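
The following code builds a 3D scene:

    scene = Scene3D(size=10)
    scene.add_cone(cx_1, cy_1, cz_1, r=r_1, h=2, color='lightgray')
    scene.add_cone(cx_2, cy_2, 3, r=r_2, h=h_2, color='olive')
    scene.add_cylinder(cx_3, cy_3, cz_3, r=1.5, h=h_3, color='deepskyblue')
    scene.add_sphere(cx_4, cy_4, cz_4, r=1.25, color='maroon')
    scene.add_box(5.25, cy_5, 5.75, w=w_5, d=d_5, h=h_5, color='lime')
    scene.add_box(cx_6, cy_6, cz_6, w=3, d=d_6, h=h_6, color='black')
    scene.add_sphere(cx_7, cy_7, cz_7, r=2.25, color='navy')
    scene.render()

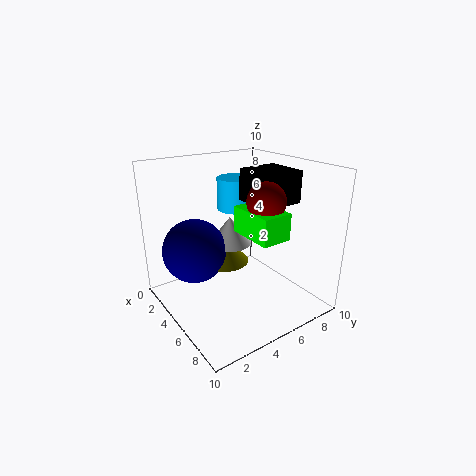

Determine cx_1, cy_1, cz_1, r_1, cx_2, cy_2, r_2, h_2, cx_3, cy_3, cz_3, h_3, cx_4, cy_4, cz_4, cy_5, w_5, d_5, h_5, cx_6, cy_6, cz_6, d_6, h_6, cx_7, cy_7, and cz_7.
cx_1 = 4, cy_1 = 5, cz_1 = 4.25, r_1 = 1.5, cx_2 = 4, cy_2 = 4.5, r_2 = 1.75, h_2 = 1.75, cx_3 = 1.5, cy_3 = 7.25, cz_3 = 5.75, h_3 = 2.5, cx_4 = 7, cy_4 = 5.75, cz_4 = 8, cy_5 = 4.5, w_5 = 3.25, d_5 = 2, h_5 = 1.75, cx_6 = 3.75, cy_6 = 6, cz_6 = 7.25, d_6 = 3, h_6 = 2.25, cx_7 = 3.25, cy_7 = 2.5, cz_7 = 4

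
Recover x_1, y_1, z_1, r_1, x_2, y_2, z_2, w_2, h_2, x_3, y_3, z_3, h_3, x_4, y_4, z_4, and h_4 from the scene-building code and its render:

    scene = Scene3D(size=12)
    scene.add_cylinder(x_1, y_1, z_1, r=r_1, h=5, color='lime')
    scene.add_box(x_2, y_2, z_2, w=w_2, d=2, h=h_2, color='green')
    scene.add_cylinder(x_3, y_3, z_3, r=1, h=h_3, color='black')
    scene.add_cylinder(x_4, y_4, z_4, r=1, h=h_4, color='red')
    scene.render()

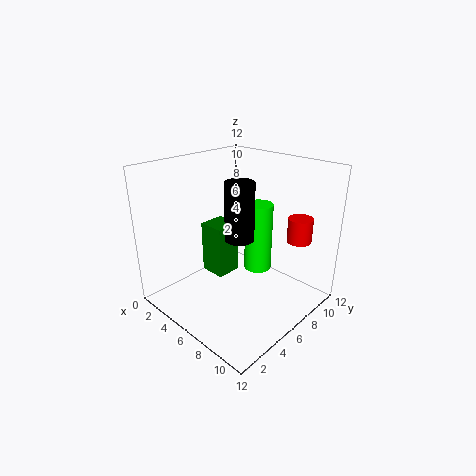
x_1 = 9; y_1 = 5; z_1 = 5; r_1 = 1; x_2 = 5; y_2 = 3; z_2 = 4; w_2 = 2; h_2 = 4; x_3 = 9; y_3 = 3; z_3 = 8; h_3 = 4; x_4 = 10; y_4 = 9; z_4 = 6; h_4 = 2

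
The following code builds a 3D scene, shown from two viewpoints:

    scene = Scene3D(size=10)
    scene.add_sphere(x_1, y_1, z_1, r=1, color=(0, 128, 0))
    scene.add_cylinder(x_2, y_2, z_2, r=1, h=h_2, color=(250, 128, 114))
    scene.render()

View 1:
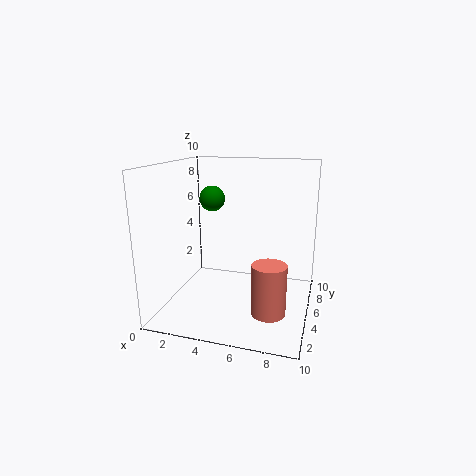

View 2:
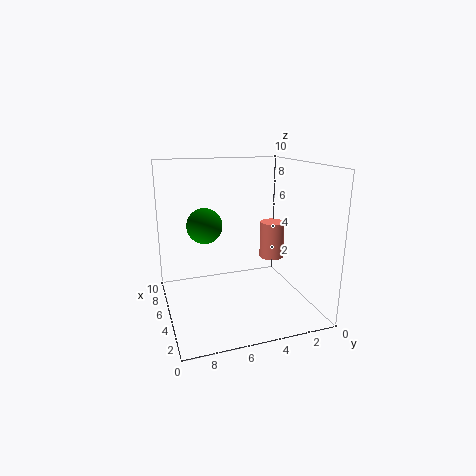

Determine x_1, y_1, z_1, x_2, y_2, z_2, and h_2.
x_1 = 2, y_1 = 8, z_1 = 7, x_2 = 8, y_2 = 1, z_2 = 2, h_2 = 3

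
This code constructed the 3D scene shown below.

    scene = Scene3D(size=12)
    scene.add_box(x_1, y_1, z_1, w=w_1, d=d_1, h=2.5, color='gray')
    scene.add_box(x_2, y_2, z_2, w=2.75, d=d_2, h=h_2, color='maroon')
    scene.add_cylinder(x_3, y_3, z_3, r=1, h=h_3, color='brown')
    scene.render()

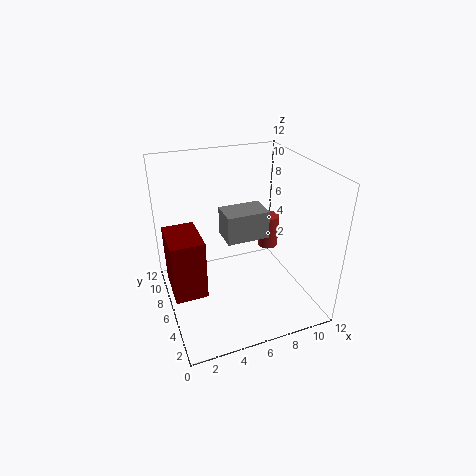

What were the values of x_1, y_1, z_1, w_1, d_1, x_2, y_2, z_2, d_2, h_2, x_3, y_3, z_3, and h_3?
x_1 = 5.25, y_1 = 6.25, z_1 = 5.25, w_1 = 3.75, d_1 = 2.5, x_2 = 0.25, y_2 = 5.25, z_2 = 1.25, d_2 = 4, h_2 = 5.25, x_3 = 10.75, y_3 = 9.75, z_3 = 2.25, h_3 = 3.25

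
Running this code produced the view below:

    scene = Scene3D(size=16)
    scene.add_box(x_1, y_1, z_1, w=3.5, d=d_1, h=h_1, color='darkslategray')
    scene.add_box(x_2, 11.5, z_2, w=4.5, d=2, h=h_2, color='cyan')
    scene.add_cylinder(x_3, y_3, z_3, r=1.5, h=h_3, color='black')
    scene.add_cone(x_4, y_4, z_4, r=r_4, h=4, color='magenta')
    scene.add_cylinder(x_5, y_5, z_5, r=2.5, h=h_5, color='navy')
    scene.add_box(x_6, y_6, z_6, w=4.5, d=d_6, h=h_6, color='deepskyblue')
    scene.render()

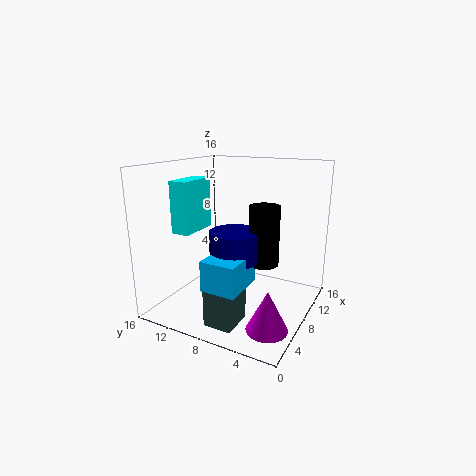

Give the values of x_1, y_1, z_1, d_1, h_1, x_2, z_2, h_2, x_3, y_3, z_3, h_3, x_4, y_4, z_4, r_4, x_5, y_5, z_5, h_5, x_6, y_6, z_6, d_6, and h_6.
x_1 = 1.5
y_1 = 5.5
z_1 = 0.5
d_1 = 3
h_1 = 7
x_2 = 3.5
z_2 = 9
h_2 = 5.5
x_3 = 6
y_3 = 4
z_3 = 6.5
h_3 = 6
x_4 = 2.5
y_4 = 2
z_4 = 1.5
r_4 = 2
x_5 = 4.5
y_5 = 6.5
z_5 = 7
h_5 = 3
x_6 = 0.5
y_6 = 4.5
z_6 = 5
d_6 = 3.5
h_6 = 3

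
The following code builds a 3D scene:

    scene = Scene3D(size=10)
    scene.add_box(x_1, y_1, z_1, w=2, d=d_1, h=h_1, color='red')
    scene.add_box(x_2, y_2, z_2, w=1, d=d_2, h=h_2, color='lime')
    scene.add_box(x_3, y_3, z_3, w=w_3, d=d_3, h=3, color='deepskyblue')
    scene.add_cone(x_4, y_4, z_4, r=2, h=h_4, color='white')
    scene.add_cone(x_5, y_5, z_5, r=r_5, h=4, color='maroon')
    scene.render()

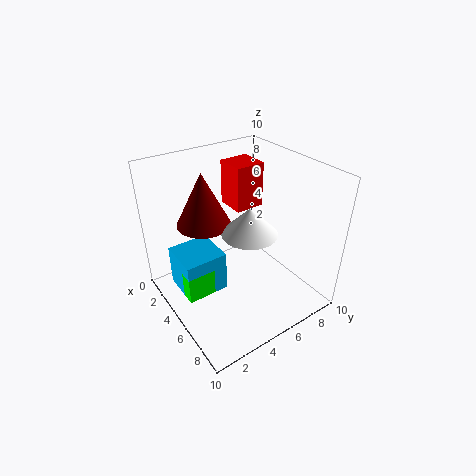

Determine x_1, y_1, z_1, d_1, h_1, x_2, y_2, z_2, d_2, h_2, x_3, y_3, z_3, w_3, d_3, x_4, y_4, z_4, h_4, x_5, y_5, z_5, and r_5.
x_1 = 3; y_1 = 5; z_1 = 7; d_1 = 2; h_1 = 3; x_2 = 4; y_2 = 1; z_2 = 1; d_2 = 2; h_2 = 2; x_3 = 2; y_3 = 1; z_3 = 1; w_3 = 3; d_3 = 3; x_4 = 5; y_4 = 6; z_4 = 5; h_4 = 2; x_5 = 2; y_5 = 4; z_5 = 5; r_5 = 2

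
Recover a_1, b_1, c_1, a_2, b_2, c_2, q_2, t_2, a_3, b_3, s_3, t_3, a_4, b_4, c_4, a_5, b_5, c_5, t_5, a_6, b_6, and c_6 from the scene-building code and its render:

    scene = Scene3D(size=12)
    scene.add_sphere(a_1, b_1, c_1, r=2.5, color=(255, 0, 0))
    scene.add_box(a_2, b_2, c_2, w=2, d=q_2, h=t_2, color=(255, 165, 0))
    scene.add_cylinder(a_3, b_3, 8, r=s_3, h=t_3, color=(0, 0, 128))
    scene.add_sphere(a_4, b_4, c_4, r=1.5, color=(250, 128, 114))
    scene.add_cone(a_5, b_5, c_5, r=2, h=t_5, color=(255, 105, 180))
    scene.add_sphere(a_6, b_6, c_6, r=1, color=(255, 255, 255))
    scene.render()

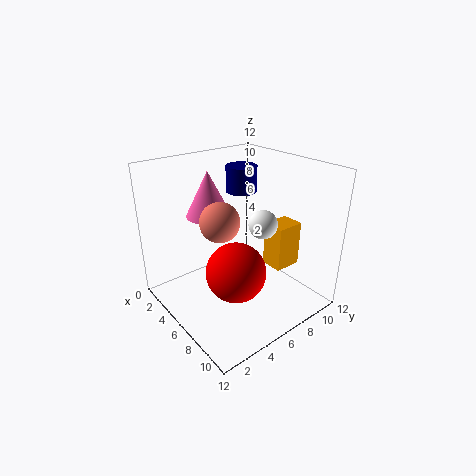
a_1 = 7; b_1 = 5; c_1 = 3.5; a_2 = 6; b_2 = 9; c_2 = 2.5; q_2 = 2.5; t_2 = 4; a_3 = 1.5; b_3 = 10; s_3 = 1.5; t_3 = 2.5; a_4 = 7; b_4 = 3.5; c_4 = 8.5; a_5 = 2.5; b_5 = 5.5; c_5 = 7; t_5 = 4; a_6 = 10; b_6 = 5; c_6 = 9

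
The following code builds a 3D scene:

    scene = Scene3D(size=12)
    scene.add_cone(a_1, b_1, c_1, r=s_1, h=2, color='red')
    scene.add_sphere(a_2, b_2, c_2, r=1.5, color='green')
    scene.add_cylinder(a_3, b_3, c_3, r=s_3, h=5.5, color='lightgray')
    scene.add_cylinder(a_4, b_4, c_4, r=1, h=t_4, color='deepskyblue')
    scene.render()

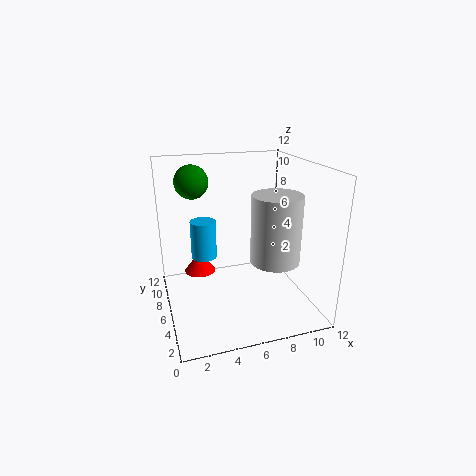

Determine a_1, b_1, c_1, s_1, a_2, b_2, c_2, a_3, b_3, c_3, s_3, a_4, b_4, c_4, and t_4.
a_1 = 3.5, b_1 = 10.5, c_1 = 1, s_1 = 1.5, a_2 = 3, b_2 = 10, c_2 = 10, a_3 = 8.5, b_3 = 4, c_3 = 4.5, s_3 = 2, a_4 = 3, b_4 = 5.5, c_4 = 5, t_4 = 3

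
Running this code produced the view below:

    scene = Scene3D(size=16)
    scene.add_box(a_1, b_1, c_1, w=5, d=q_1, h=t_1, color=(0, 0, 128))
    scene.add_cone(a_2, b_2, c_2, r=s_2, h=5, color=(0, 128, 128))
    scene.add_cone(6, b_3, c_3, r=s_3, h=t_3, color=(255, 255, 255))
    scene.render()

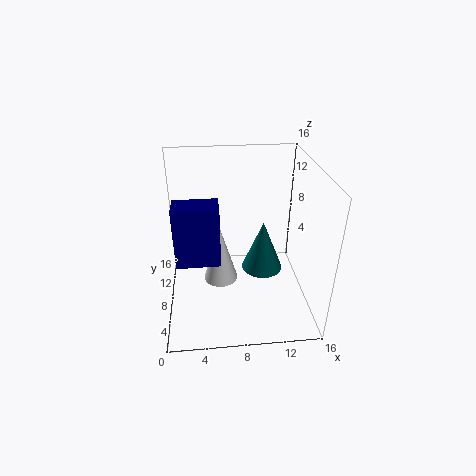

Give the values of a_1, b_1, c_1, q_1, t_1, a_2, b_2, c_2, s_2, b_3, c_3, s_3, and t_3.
a_1 = 1, b_1 = 7, c_1 = 5, q_1 = 3, t_1 = 7, a_2 = 10, b_2 = 4, c_2 = 7, s_2 = 2, b_3 = 9, c_3 = 2, s_3 = 2, t_3 = 7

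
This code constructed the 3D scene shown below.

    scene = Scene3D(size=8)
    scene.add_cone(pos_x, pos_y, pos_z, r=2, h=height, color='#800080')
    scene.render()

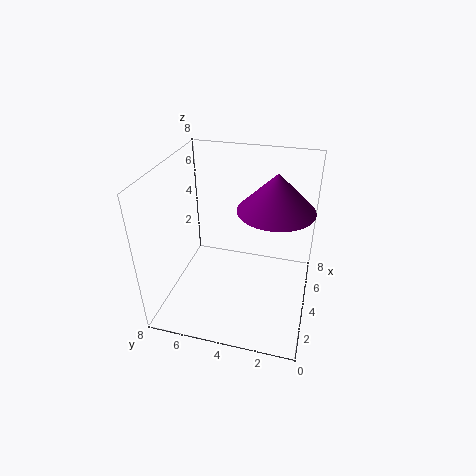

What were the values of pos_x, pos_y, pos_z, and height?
pos_x = 4
pos_y = 2
pos_z = 6
height = 2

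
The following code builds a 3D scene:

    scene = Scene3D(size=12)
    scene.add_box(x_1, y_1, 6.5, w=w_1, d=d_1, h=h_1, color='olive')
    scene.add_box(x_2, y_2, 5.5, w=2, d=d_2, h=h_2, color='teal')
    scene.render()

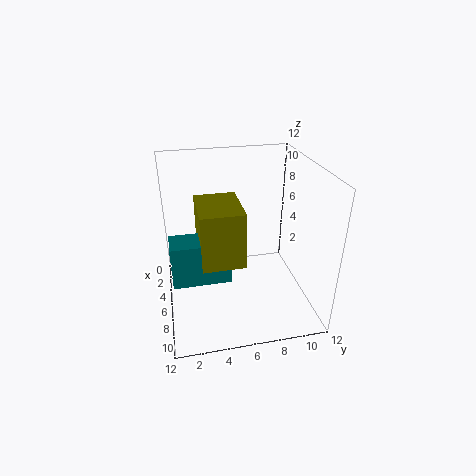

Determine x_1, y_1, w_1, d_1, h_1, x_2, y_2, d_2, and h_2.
x_1 = 7
y_1 = 2.5
w_1 = 4
d_1 = 3
h_1 = 4
x_2 = 9
y_2 = 0.5
d_2 = 4
h_2 = 3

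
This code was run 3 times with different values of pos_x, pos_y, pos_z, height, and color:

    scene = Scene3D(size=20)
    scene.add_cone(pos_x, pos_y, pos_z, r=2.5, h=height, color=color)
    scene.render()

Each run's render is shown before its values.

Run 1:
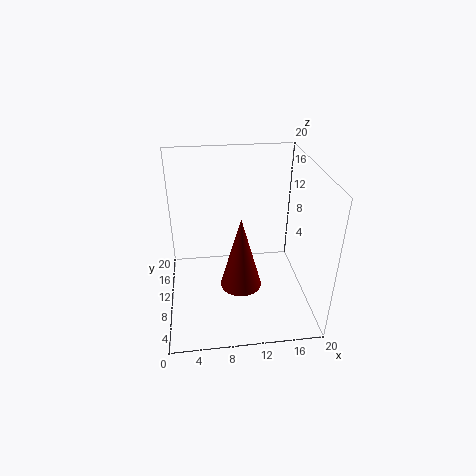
pos_x = 9.5
pos_y = 3.5
pos_z = 7.5
height = 9
color = 'maroon'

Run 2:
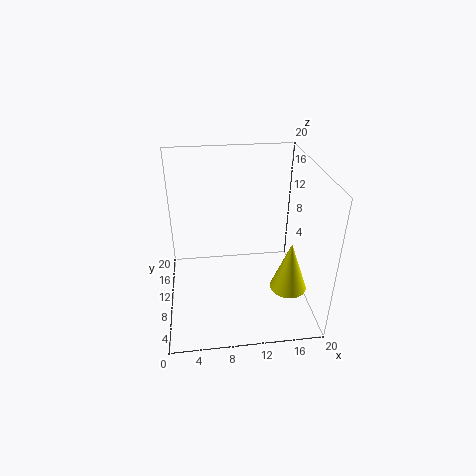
pos_x = 16.5
pos_y = 6
pos_z = 4
height = 7
color = 'yellow'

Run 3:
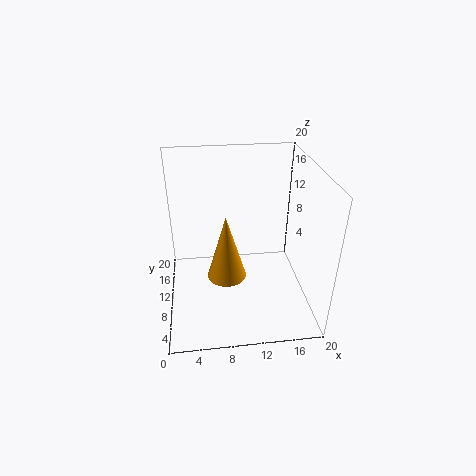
pos_x = 8
pos_y = 6
pos_z = 7
height = 8.5
color = 'orange'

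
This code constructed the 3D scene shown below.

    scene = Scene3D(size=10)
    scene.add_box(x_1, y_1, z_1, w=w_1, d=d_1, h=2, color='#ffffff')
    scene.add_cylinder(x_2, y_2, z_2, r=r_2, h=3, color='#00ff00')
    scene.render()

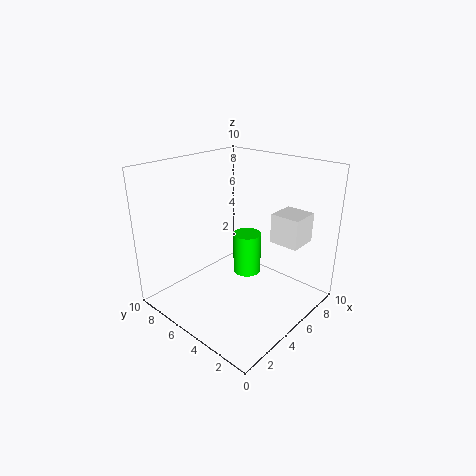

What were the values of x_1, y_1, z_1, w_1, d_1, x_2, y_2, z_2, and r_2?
x_1 = 6, y_1 = 1, z_1 = 5, w_1 = 2, d_1 = 2, x_2 = 6, y_2 = 5, z_2 = 2, r_2 = 1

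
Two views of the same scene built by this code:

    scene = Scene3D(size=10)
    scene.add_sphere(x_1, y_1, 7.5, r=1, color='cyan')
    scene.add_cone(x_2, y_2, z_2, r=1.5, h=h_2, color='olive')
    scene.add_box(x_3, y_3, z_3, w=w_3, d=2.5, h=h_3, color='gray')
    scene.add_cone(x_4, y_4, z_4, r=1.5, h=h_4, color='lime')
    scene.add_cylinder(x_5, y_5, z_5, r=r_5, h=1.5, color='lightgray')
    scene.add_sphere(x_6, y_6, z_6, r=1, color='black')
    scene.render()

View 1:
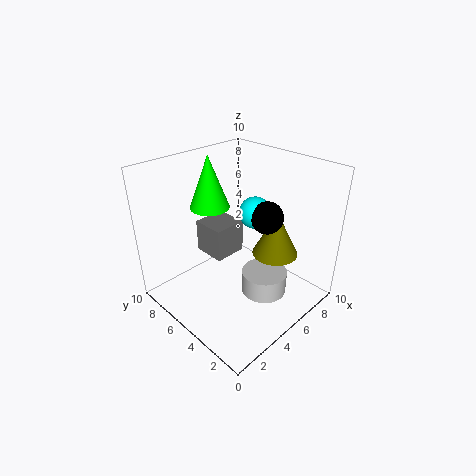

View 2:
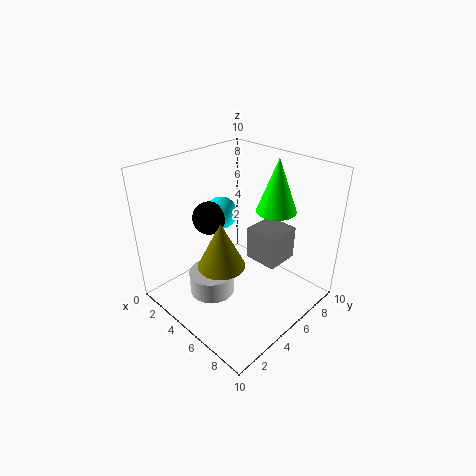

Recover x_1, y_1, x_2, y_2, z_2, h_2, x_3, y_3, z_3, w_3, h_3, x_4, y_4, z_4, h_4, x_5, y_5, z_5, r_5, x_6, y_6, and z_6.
x_1 = 5; y_1 = 3.5; x_2 = 6; y_2 = 2.5; z_2 = 4.5; h_2 = 3; x_3 = 4.5; y_3 = 6.5; z_3 = 2.5; w_3 = 2.5; h_3 = 2.5; x_4 = 5.5; y_4 = 8.5; z_4 = 6; h_4 = 4; x_5 = 5; y_5 = 2.5; z_5 = 2; r_5 = 1.5; x_6 = 5; y_6 = 2.5; z_6 = 7.5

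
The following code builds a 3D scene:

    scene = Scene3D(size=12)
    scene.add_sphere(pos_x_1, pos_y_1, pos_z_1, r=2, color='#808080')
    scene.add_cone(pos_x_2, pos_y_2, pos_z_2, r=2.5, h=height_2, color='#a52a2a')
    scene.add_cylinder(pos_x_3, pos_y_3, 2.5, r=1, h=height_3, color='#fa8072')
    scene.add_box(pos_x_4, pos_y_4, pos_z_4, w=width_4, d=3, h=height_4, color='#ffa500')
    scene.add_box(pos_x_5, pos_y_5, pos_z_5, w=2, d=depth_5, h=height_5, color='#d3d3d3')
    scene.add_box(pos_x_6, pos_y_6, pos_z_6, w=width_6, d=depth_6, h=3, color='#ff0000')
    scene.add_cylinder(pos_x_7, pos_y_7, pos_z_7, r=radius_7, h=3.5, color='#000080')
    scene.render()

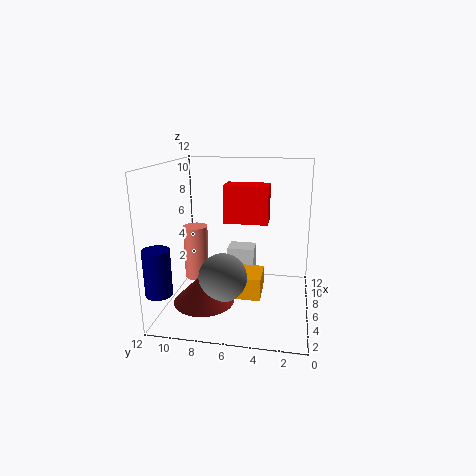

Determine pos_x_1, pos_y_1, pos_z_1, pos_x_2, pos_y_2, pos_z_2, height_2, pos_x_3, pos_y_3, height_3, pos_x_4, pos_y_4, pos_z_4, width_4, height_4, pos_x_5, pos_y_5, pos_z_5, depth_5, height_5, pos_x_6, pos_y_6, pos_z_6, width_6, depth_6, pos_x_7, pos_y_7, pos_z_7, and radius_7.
pos_x_1 = 4.5, pos_y_1 = 7, pos_z_1 = 3, pos_x_2 = 4, pos_y_2 = 8.5, pos_z_2 = 1, height_2 = 2.5, pos_x_3 = 5.5, pos_y_3 = 9.5, height_3 = 4.5, pos_x_4 = 5.5, pos_y_4 = 4, pos_z_4 = 0.5, width_4 = 3, height_4 = 2, pos_x_5 = 8.5, pos_y_5 = 5, pos_z_5 = 0.5, depth_5 = 2.5, height_5 = 3.5, pos_x_6 = 5, pos_y_6 = 3.5, pos_z_6 = 7.5, width_6 = 2, depth_6 = 3.5, pos_x_7 = 1, pos_y_7 = 11, pos_z_7 = 3, radius_7 = 1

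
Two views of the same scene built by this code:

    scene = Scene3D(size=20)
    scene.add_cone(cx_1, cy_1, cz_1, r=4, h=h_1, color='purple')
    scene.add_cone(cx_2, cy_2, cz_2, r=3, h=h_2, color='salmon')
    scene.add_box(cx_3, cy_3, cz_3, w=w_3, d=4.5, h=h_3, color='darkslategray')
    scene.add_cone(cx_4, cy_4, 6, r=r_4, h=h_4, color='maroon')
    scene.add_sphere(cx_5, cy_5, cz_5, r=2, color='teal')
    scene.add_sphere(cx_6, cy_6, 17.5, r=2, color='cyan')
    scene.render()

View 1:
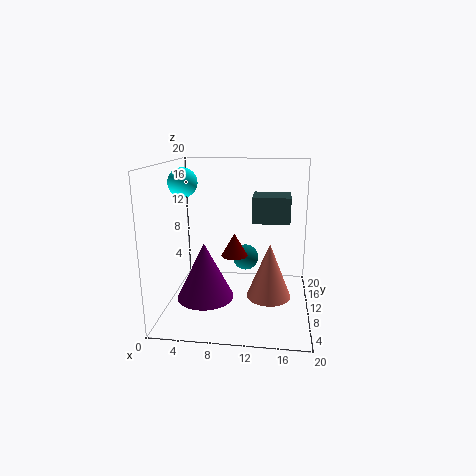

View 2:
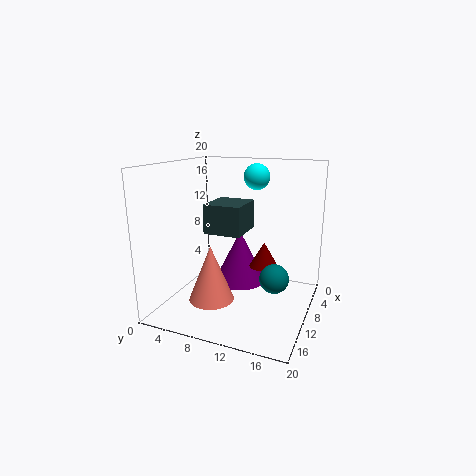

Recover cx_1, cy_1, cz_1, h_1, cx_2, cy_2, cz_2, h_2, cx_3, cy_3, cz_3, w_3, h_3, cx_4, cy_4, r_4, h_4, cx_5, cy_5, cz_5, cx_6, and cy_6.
cx_1 = 5.5; cy_1 = 8.5; cz_1 = 1.5; h_1 = 8; cx_2 = 14.5; cy_2 = 8; cz_2 = 2.5; h_2 = 7.5; cx_3 = 12; cy_3 = 8.5; cz_3 = 12.5; w_3 = 5; h_3 = 3.5; cx_4 = 9; cy_4 = 13.5; r_4 = 2; h_4 = 3.5; cx_5 = 10.5; cy_5 = 15.5; cz_5 = 5; cx_6 = 2.5; cy_6 = 10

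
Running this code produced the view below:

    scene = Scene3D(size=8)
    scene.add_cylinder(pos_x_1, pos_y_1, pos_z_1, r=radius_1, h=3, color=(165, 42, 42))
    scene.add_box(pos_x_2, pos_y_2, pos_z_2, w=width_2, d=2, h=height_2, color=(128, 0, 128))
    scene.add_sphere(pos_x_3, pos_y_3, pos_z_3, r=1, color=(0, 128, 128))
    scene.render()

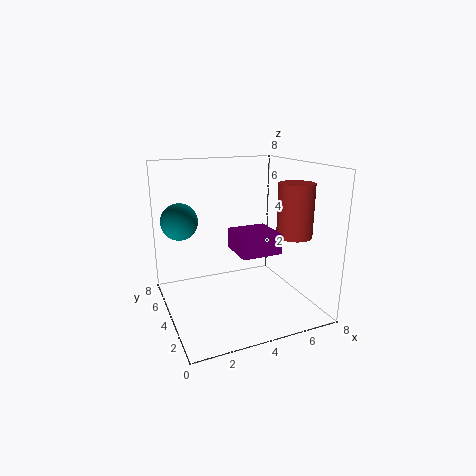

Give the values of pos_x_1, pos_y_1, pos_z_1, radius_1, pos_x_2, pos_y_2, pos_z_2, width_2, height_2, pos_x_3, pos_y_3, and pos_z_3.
pos_x_1 = 7, pos_y_1 = 3, pos_z_1 = 4, radius_1 = 1, pos_x_2 = 3, pos_y_2 = 1, pos_z_2 = 4, width_2 = 2, height_2 = 1, pos_x_3 = 1, pos_y_3 = 5, pos_z_3 = 5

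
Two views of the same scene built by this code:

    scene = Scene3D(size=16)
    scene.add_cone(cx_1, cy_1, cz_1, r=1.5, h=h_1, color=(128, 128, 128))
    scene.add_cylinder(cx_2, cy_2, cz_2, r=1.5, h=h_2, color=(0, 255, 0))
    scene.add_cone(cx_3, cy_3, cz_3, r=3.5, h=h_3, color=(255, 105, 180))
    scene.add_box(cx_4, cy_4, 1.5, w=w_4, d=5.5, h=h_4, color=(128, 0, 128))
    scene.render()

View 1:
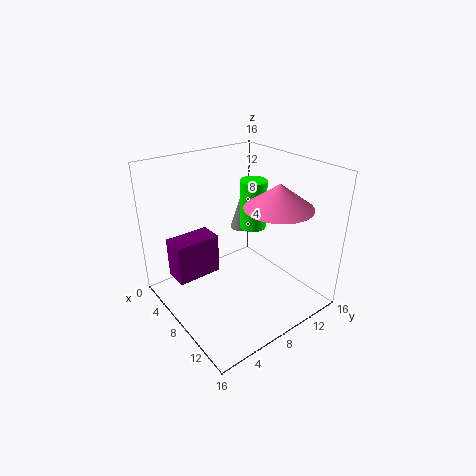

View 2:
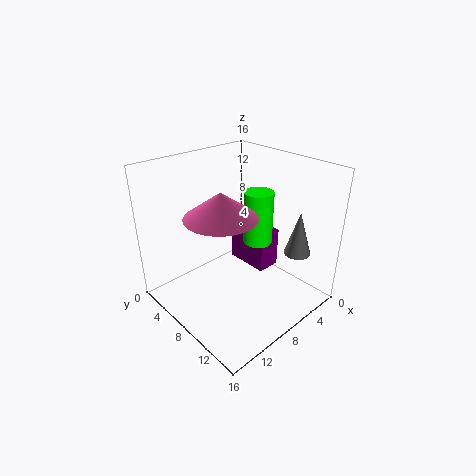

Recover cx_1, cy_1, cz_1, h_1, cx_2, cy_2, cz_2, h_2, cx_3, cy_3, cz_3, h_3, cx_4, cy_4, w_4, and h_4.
cx_1 = 3
cy_1 = 12.5
cz_1 = 6
h_1 = 5
cx_2 = 7.5
cy_2 = 10.5
cz_2 = 8.5
h_2 = 5.5
cx_3 = 12
cy_3 = 10
cz_3 = 12.5
h_3 = 2.5
cx_4 = 1
cy_4 = 2.5
w_4 = 3
h_4 = 5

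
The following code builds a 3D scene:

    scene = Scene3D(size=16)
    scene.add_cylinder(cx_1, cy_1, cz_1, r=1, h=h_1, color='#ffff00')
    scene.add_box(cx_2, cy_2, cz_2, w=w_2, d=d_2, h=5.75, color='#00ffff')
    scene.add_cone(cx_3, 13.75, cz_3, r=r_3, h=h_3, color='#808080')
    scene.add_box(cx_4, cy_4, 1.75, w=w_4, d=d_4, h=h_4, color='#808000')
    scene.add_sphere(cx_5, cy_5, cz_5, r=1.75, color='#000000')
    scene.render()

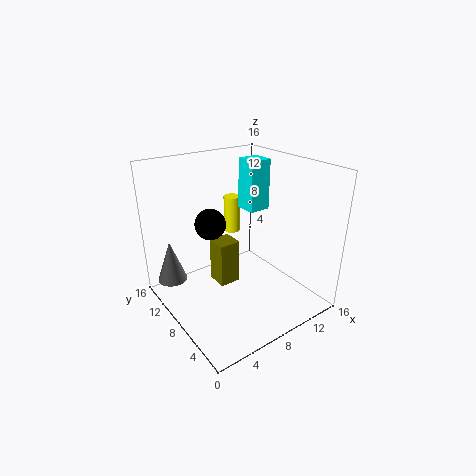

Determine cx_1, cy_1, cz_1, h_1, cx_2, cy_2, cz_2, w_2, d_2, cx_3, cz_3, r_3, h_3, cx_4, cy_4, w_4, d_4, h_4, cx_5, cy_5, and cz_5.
cx_1 = 10.5
cy_1 = 12.75
cz_1 = 6.5
h_1 = 4.5
cx_2 = 10.25
cy_2 = 8.5
cz_2 = 10.25
w_2 = 2.5
d_2 = 2.5
cx_3 = 2.25
cz_3 = 1.75
r_3 = 1.75
h_3 = 5
cx_4 = 6.25
cy_4 = 8.75
w_4 = 2.5
d_4 = 2.5
h_4 = 5.25
cx_5 = 6
cy_5 = 10.5
cz_5 = 9.25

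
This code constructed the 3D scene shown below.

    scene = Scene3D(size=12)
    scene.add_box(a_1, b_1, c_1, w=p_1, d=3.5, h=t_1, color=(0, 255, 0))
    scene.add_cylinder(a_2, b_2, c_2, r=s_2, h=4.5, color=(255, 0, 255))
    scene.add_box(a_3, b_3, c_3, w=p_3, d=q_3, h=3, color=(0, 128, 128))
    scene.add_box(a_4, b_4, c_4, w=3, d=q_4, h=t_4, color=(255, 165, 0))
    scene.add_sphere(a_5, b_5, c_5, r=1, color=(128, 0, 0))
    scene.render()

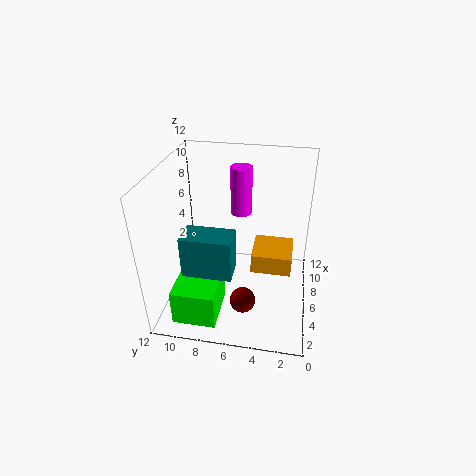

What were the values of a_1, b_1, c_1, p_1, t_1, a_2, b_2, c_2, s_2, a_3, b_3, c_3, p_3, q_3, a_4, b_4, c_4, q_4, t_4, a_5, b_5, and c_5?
a_1 = 1, b_1 = 7, c_1 = 0.5, p_1 = 4, t_1 = 3, a_2 = 10.5, b_2 = 6.5, c_2 = 6, s_2 = 1, a_3 = 0.5, b_3 = 5.5, c_3 = 6, p_3 = 2, q_3 = 3.5, a_4 = 3, b_4 = 1.5, c_4 = 5, q_4 = 3, t_4 = 1.5, a_5 = 2.5, b_5 = 5, c_5 = 2.5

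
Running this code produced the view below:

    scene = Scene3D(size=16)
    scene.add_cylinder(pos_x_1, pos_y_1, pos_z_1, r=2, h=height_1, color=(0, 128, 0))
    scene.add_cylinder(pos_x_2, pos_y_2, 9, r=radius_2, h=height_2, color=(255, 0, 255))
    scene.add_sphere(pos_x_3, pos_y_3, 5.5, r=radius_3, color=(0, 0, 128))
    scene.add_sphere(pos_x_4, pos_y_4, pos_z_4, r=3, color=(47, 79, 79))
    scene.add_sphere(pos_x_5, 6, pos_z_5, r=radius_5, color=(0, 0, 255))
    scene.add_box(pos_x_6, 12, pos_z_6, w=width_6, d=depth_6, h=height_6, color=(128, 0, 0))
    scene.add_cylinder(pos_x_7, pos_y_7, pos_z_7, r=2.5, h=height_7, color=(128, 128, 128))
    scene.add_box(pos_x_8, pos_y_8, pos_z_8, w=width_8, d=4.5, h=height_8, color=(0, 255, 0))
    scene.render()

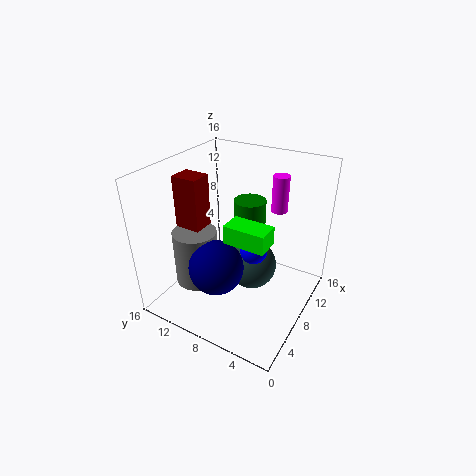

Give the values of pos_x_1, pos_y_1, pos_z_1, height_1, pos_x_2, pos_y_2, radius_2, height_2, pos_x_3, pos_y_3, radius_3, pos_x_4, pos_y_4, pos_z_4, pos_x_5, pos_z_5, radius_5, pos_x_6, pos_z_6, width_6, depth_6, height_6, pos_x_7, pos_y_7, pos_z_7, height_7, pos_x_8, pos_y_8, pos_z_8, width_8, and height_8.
pos_x_1 = 13.5; pos_y_1 = 9.5; pos_z_1 = 6; height_1 = 4; pos_x_2 = 14.5; pos_y_2 = 6; radius_2 = 1; height_2 = 4.5; pos_x_3 = 5; pos_y_3 = 9; radius_3 = 3; pos_x_4 = 10.5; pos_y_4 = 7.5; pos_z_4 = 3; pos_x_5 = 8; pos_z_5 = 7; radius_5 = 1.5; pos_x_6 = 6; pos_z_6 = 7.5; width_6 = 2.5; depth_6 = 3; height_6 = 7; pos_x_7 = 6; pos_y_7 = 12.5; pos_z_7 = 2; height_7 = 6.5; pos_x_8 = 5; pos_y_8 = 3.5; pos_z_8 = 9; width_8 = 2.5; height_8 = 2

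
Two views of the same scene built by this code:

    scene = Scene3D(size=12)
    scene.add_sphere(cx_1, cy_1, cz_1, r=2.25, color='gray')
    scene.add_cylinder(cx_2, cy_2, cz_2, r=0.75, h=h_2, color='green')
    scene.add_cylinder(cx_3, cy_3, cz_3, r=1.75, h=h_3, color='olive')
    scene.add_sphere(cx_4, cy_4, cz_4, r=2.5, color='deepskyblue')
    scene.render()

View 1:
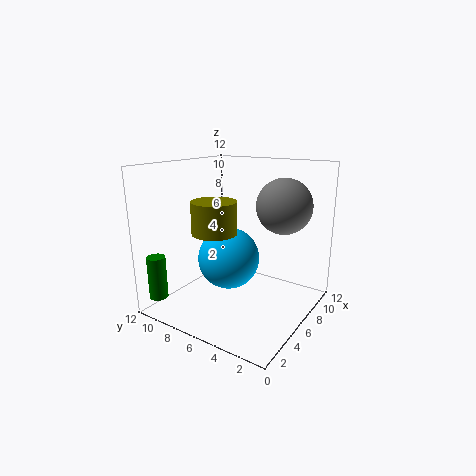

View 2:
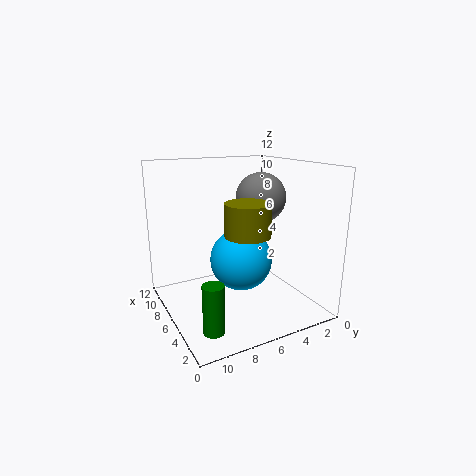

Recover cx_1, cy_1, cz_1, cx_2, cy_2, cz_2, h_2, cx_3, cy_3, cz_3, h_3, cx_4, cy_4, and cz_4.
cx_1 = 7.75
cy_1 = 2.75
cz_1 = 8.75
cx_2 = 1
cy_2 = 10.5
cz_2 = 1.5
h_2 = 3.5
cx_3 = 3.5
cy_3 = 6.5
cz_3 = 7
h_3 = 2.5
cx_4 = 5
cy_4 = 6.25
cz_4 = 4.5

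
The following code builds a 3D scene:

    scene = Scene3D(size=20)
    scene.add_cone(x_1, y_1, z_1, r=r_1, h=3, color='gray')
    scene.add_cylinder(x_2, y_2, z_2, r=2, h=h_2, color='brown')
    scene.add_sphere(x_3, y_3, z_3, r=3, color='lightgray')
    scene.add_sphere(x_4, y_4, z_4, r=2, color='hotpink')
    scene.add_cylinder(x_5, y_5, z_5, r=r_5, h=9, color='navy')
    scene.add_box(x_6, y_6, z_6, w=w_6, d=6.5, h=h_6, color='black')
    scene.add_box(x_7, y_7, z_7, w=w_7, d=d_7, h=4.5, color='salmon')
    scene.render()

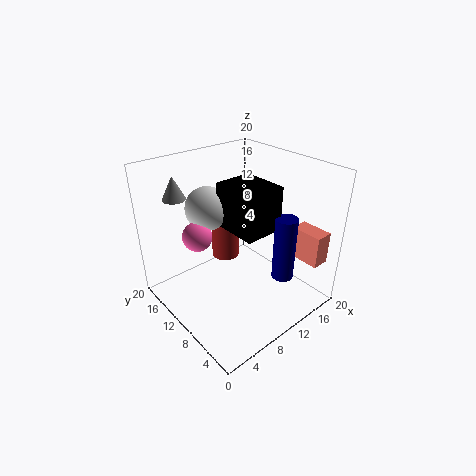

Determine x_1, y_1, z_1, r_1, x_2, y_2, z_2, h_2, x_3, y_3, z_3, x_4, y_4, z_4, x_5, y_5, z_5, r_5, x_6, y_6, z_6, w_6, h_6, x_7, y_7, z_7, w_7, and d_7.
x_1 = 3
y_1 = 14
z_1 = 16.5
r_1 = 1.5
x_2 = 10.5
y_2 = 13.5
z_2 = 5.5
h_2 = 8.5
x_3 = 7.5
y_3 = 13.5
z_3 = 14
x_4 = 5
y_4 = 12.5
z_4 = 11
x_5 = 13.5
y_5 = 4.5
z_5 = 5
r_5 = 1.5
x_6 = 8
y_6 = 5.5
z_6 = 12
w_6 = 5.5
h_6 = 6
x_7 = 16
y_7 = 1
z_7 = 7
w_7 = 2.5
d_7 = 4.5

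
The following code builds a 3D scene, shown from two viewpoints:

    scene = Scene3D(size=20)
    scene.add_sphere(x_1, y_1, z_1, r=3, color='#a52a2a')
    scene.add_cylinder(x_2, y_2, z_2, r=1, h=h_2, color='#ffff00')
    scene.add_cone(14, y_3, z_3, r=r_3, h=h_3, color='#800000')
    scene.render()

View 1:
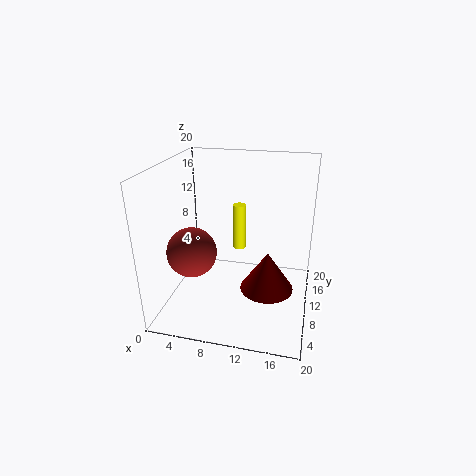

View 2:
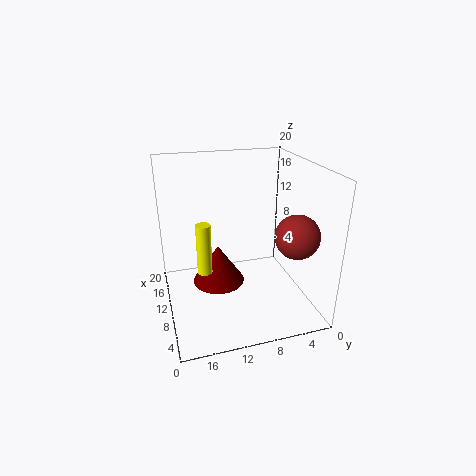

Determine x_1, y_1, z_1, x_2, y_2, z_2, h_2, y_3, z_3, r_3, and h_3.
x_1 = 6; y_1 = 3; z_1 = 11; x_2 = 9; y_2 = 15; z_2 = 6; h_2 = 7; y_3 = 12; z_3 = 1; r_3 = 4; h_3 = 6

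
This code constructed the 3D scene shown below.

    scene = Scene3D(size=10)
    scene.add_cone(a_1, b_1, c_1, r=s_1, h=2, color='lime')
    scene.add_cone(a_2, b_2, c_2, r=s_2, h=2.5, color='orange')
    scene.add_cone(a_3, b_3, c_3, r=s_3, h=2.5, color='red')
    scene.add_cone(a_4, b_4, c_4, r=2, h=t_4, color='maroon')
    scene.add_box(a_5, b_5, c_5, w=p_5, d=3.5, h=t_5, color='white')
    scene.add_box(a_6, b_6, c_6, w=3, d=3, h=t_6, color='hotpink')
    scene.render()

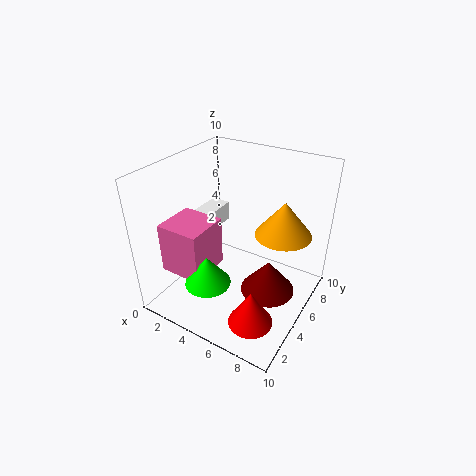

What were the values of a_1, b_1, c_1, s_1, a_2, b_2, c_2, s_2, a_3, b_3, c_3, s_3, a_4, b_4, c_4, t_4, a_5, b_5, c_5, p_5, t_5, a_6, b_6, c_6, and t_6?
a_1 = 4.5, b_1 = 2, c_1 = 3, s_1 = 1.5, a_2 = 7.5, b_2 = 7, c_2 = 5, s_2 = 2, a_3 = 7.5, b_3 = 2.5, c_3 = 0.5, s_3 = 1.5, a_4 = 7, b_4 = 6, c_4 = 0.5, t_4 = 2.5, a_5 = 0.5, b_5 = 5, c_5 = 4, p_5 = 1.5, t_5 = 1.5, a_6 = 1, b_6 = 1.5, c_6 = 3, t_6 = 3.5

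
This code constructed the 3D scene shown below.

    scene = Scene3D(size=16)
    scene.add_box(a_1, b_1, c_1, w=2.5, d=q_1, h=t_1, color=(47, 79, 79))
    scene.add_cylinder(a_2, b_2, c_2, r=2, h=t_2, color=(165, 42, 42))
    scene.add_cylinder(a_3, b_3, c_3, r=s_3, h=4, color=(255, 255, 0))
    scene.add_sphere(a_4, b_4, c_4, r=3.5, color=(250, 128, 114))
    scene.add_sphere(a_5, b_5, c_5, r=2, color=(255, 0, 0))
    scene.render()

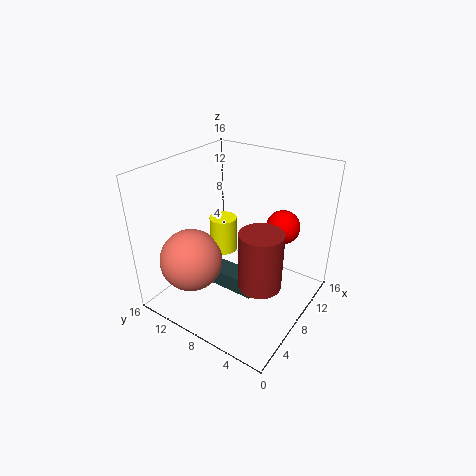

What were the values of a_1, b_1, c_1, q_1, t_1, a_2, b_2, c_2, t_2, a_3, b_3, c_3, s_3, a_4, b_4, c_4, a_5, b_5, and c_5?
a_1 = 6.5
b_1 = 5.5
c_1 = 1.5
q_1 = 5.5
t_1 = 2
a_2 = 3.5
b_2 = 2.5
c_2 = 7
t_2 = 5.5
a_3 = 8
b_3 = 10
c_3 = 6
s_3 = 1.5
a_4 = 4.5
b_4 = 12
c_4 = 5.5
a_5 = 13
b_5 = 5
c_5 = 8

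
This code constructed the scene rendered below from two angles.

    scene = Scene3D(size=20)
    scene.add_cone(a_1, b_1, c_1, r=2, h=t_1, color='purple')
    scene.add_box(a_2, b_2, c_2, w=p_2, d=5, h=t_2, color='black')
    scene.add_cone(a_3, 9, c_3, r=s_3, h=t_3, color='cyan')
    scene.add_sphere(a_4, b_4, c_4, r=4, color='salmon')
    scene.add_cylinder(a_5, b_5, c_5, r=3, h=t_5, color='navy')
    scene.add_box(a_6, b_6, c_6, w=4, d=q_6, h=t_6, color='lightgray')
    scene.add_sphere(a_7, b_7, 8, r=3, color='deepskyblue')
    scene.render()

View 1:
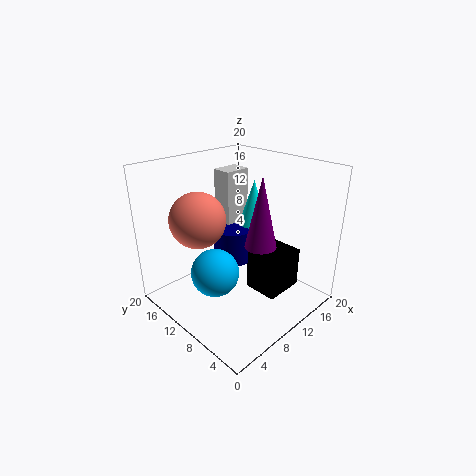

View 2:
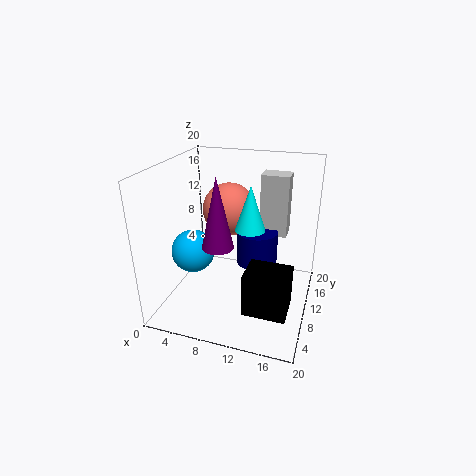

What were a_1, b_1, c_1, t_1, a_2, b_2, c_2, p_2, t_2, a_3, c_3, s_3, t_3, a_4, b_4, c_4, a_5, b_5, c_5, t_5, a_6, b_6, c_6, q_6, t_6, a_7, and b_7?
a_1 = 9, b_1 = 5, c_1 = 11, t_1 = 9, a_2 = 12, b_2 = 5, c_2 = 1, p_2 = 6, t_2 = 6, a_3 = 12, c_3 = 12, s_3 = 2, t_3 = 6, a_4 = 7, b_4 = 15, c_4 = 12, a_5 = 12, b_5 = 13, c_5 = 5, t_5 = 5, a_6 = 12, b_6 = 14, c_6 = 9, q_6 = 3, t_6 = 9, a_7 = 4, b_7 = 8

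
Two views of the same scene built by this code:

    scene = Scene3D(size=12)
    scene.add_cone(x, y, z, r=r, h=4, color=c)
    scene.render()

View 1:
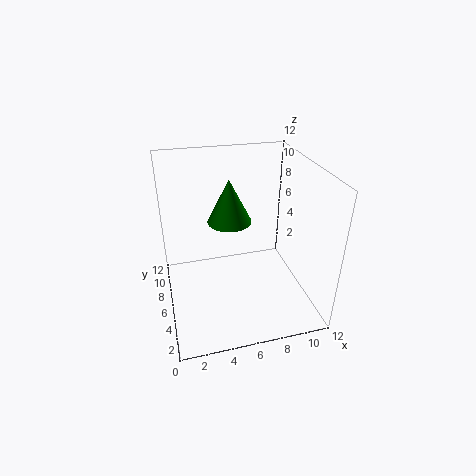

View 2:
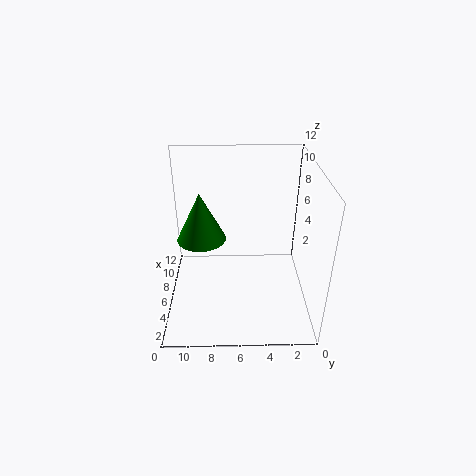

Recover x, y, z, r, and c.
x = 6, y = 9, z = 6, r = 2, c = 'green'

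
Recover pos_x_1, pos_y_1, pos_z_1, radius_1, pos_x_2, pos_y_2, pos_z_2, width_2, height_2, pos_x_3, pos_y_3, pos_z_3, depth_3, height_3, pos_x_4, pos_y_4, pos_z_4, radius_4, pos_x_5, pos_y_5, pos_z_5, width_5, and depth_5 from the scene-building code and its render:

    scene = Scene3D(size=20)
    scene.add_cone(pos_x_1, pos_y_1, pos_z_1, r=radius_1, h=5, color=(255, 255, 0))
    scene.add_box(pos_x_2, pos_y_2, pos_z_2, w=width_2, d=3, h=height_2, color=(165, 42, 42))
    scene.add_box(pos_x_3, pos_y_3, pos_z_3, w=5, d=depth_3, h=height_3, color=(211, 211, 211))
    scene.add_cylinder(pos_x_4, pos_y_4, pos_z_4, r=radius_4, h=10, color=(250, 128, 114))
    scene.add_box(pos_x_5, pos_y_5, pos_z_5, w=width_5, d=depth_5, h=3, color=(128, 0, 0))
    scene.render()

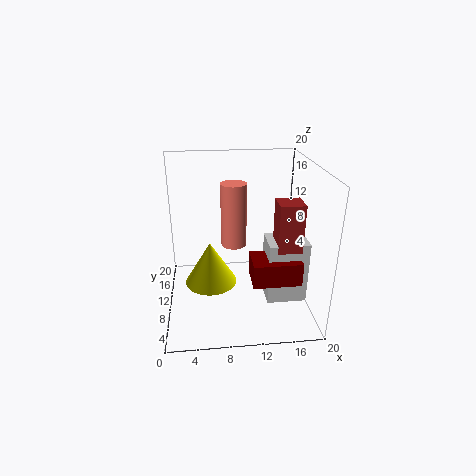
pos_x_1 = 6, pos_y_1 = 3, pos_z_1 = 8, radius_1 = 3, pos_x_2 = 14, pos_y_2 = 3, pos_z_2 = 11, width_2 = 3, height_2 = 6, pos_x_3 = 13, pos_y_3 = 3, pos_z_3 = 4, depth_3 = 4, height_3 = 8, pos_x_4 = 10, pos_y_4 = 16, pos_z_4 = 6, radius_4 = 2, pos_x_5 = 11, pos_y_5 = 2, pos_z_5 = 7, width_5 = 6, depth_5 = 4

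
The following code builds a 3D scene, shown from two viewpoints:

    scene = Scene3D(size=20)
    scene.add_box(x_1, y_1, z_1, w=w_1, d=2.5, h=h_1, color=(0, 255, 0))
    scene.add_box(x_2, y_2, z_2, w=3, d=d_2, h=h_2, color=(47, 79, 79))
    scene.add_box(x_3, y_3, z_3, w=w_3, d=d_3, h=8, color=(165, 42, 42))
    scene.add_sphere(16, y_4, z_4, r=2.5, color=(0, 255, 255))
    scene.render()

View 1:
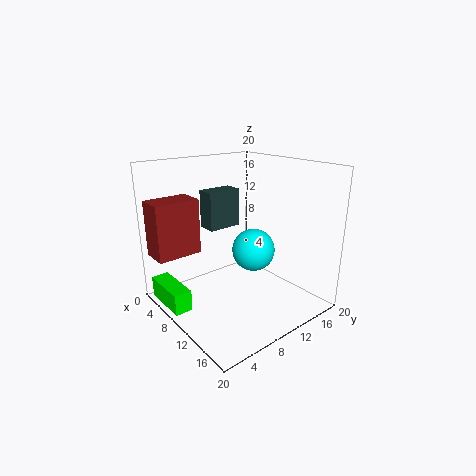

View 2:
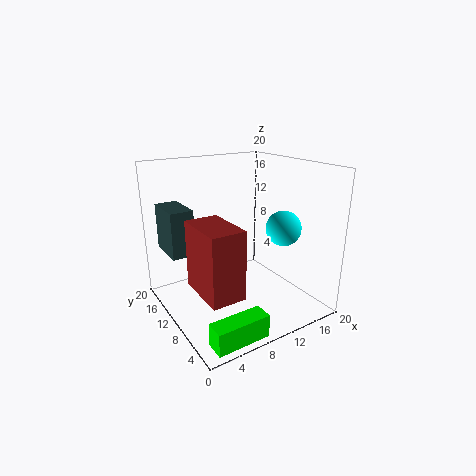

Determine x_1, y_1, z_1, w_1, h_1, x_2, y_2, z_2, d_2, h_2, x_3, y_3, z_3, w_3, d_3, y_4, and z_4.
x_1 = 1.5, y_1 = 0.5, z_1 = 0.5, w_1 = 7, h_1 = 3, x_2 = 0.5, y_2 = 10, z_2 = 9, d_2 = 5.5, h_2 = 6, x_3 = 1, y_3 = 0.5, z_3 = 7, w_3 = 4, d_3 = 6.5, y_4 = 7.5, z_4 = 11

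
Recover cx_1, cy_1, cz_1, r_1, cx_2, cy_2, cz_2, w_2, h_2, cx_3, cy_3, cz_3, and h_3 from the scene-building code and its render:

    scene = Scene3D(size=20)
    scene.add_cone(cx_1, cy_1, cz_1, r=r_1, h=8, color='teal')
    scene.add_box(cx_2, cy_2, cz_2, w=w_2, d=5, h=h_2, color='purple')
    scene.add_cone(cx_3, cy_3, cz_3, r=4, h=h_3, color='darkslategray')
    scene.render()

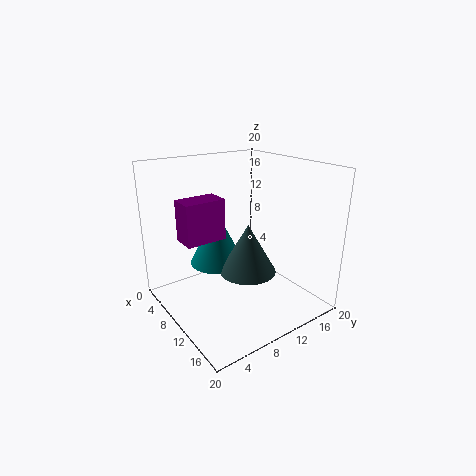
cx_1 = 6
cy_1 = 9
cz_1 = 5
r_1 = 4
cx_2 = 10
cy_2 = 1
cz_2 = 12
w_2 = 3
h_2 = 5
cx_3 = 11
cy_3 = 11
cz_3 = 5
h_3 = 7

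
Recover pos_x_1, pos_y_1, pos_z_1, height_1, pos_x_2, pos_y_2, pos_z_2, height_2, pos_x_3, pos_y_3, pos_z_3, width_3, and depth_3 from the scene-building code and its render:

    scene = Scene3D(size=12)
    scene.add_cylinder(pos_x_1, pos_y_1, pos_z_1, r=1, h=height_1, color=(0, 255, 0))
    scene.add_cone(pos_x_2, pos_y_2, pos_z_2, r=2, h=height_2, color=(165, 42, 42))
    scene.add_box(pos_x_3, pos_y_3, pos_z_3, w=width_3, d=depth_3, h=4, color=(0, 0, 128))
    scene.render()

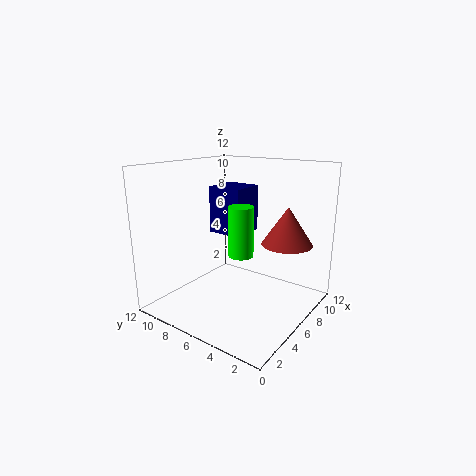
pos_x_1 = 5, pos_y_1 = 5, pos_z_1 = 5, height_1 = 4, pos_x_2 = 7, pos_y_2 = 2, pos_z_2 = 6, height_2 = 3, pos_x_3 = 6, pos_y_3 = 6, pos_z_3 = 6, width_3 = 3, depth_3 = 3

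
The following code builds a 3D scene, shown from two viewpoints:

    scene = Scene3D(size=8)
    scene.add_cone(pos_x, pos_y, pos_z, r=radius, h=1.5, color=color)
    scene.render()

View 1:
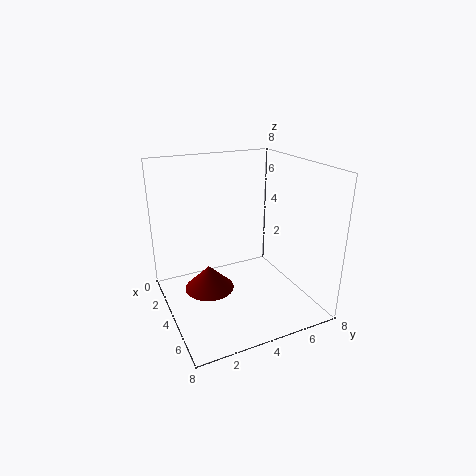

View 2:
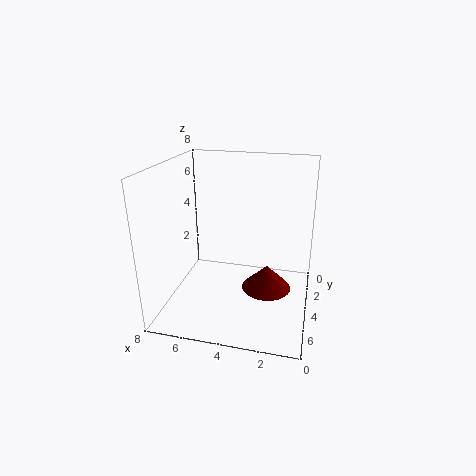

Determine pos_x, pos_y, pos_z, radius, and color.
pos_x = 2.5; pos_y = 2.75; pos_z = 0.25; radius = 1.5; color = 'maroon'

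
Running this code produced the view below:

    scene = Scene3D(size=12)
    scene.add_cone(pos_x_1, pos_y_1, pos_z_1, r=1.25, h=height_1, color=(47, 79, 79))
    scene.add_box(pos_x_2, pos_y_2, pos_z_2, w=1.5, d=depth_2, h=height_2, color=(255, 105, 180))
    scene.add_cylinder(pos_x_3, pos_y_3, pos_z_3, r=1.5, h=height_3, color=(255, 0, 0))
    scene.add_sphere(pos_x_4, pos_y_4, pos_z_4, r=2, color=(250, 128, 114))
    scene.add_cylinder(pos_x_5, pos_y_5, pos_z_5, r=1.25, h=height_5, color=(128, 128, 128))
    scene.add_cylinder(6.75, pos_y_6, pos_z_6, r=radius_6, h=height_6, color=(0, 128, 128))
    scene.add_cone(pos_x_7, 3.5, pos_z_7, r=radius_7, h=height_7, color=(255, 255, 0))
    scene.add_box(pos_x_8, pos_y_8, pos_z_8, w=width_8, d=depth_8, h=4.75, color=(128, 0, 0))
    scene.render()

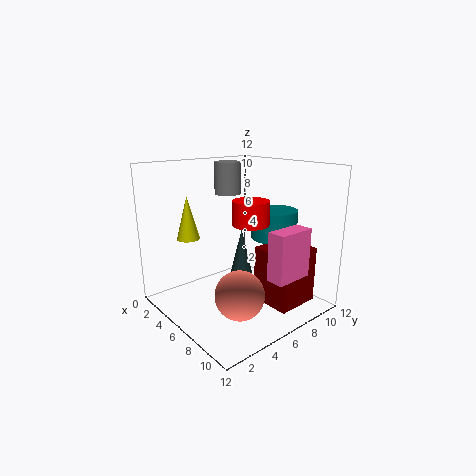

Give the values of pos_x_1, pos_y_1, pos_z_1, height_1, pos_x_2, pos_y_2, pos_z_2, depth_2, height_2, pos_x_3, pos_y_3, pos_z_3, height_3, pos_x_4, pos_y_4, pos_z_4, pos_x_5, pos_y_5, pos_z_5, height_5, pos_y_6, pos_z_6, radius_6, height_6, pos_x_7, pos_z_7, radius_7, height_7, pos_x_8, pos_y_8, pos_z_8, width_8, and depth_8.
pos_x_1 = 5; pos_y_1 = 7.25; pos_z_1 = 1; height_1 = 5.25; pos_x_2 = 9.25; pos_y_2 = 6.25; pos_z_2 = 3.25; depth_2 = 3.25; height_2 = 4; pos_x_3 = 7; pos_y_3 = 6.5; pos_z_3 = 7.25; height_3 = 2; pos_x_4 = 8; pos_y_4 = 4.5; pos_z_4 = 2; pos_x_5 = 1.5; pos_y_5 = 8.5; pos_z_5 = 8.75; height_5 = 3; pos_y_6 = 9.5; pos_z_6 = 5.5; radius_6 = 2; height_6 = 2.5; pos_x_7 = 2.25; pos_z_7 = 5.5; radius_7 = 1; height_7 = 3.75; pos_x_8 = 7; pos_y_8 = 7; pos_z_8 = 0.5; width_8 = 3.5; depth_8 = 3.75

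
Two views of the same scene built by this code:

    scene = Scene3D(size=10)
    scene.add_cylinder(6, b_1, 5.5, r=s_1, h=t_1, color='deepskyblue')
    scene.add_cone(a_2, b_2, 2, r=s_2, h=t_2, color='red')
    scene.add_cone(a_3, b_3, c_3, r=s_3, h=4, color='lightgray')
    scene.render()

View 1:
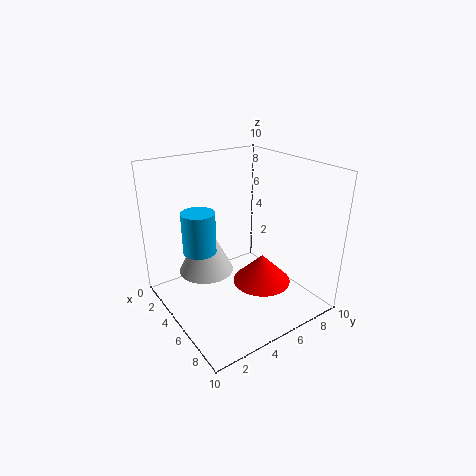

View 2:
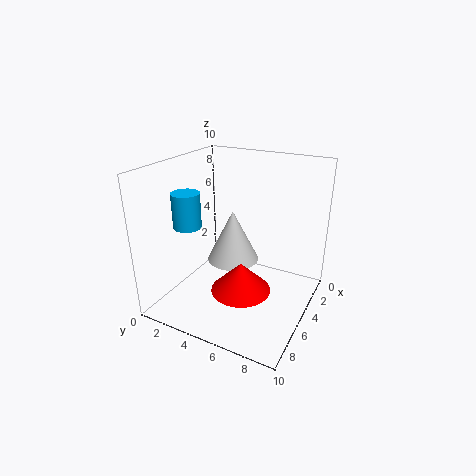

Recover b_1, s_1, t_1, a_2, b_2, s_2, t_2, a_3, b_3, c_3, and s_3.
b_1 = 1.5
s_1 = 1
t_1 = 2.5
a_2 = 6.5
b_2 = 6
s_2 = 2
t_2 = 2
a_3 = 3
b_3 = 3.5
c_3 = 2
s_3 = 2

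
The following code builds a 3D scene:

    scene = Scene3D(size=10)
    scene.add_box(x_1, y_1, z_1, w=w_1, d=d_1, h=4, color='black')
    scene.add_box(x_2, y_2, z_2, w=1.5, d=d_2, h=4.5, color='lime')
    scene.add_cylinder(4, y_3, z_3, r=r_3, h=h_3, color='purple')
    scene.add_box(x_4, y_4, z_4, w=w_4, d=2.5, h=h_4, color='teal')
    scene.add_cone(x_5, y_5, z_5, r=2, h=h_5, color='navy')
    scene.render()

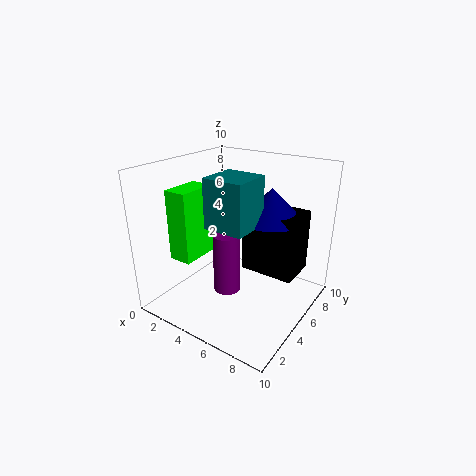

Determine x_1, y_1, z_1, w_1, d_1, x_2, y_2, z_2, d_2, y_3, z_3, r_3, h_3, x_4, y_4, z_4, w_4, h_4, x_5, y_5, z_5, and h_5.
x_1 = 6
y_1 = 4
z_1 = 3.5
w_1 = 3.5
d_1 = 2.5
x_2 = 2.5
y_2 = 1
z_2 = 4.5
d_2 = 2.5
y_3 = 5
z_3 = 0.5
r_3 = 1
h_3 = 4.5
x_4 = 5
y_4 = 1.5
z_4 = 7
w_4 = 2.5
h_4 = 3
x_5 = 7.5
y_5 = 5
z_5 = 7
h_5 = 2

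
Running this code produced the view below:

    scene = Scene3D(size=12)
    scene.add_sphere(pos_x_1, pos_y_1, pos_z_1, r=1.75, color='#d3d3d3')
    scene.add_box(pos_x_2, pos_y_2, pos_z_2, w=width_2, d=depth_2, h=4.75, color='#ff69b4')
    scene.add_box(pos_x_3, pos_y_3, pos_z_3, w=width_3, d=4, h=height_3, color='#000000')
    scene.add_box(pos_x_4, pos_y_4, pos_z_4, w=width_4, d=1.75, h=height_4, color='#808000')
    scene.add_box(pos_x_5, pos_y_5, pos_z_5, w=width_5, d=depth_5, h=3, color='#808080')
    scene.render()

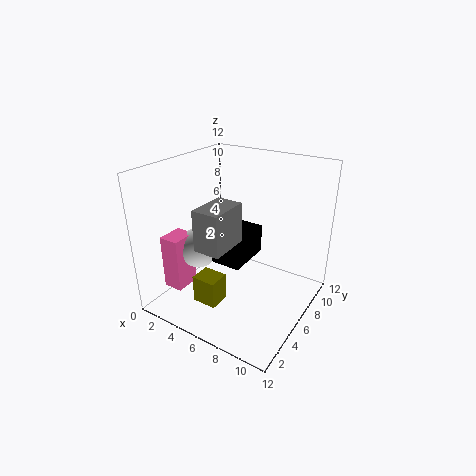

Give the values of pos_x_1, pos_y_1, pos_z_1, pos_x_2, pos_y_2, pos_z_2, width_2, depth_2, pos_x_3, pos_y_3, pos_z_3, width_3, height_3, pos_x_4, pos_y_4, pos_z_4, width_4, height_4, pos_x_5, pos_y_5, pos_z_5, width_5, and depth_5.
pos_x_1 = 2.5
pos_y_1 = 5
pos_z_1 = 4.5
pos_x_2 = 0.5
pos_y_2 = 2.5
pos_z_2 = 1.25
width_2 = 1.75
depth_2 = 2.25
pos_x_3 = 4
pos_y_3 = 4.75
pos_z_3 = 3.75
width_3 = 2.75
height_3 = 2.5
pos_x_4 = 4.25
pos_y_4 = 2
pos_z_4 = 1.5
width_4 = 2
height_4 = 2.25
pos_x_5 = 5.75
pos_y_5 = 0.75
pos_z_5 = 7.25
width_5 = 2
depth_5 = 3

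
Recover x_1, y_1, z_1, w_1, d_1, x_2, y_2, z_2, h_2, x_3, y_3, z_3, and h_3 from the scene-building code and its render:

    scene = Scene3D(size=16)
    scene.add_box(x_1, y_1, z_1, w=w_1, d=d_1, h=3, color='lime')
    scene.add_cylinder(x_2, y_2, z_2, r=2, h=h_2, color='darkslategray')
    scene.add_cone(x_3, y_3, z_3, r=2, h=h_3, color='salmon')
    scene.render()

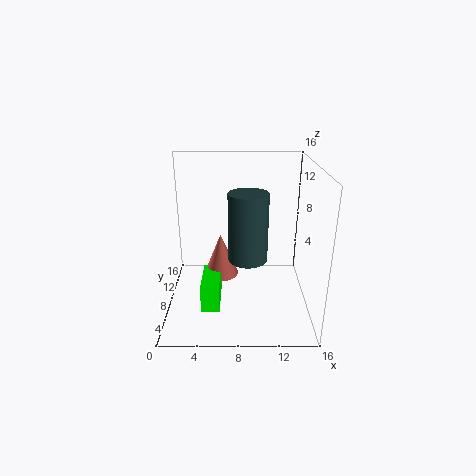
x_1 = 4, y_1 = 4, z_1 = 1, w_1 = 2, d_1 = 5, x_2 = 9, y_2 = 5, z_2 = 7, h_2 = 7, x_3 = 6, y_3 = 9, z_3 = 3, h_3 = 5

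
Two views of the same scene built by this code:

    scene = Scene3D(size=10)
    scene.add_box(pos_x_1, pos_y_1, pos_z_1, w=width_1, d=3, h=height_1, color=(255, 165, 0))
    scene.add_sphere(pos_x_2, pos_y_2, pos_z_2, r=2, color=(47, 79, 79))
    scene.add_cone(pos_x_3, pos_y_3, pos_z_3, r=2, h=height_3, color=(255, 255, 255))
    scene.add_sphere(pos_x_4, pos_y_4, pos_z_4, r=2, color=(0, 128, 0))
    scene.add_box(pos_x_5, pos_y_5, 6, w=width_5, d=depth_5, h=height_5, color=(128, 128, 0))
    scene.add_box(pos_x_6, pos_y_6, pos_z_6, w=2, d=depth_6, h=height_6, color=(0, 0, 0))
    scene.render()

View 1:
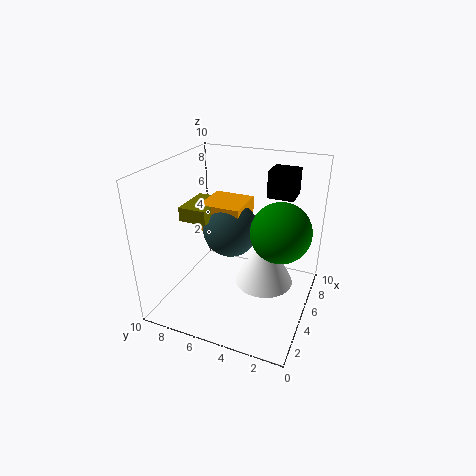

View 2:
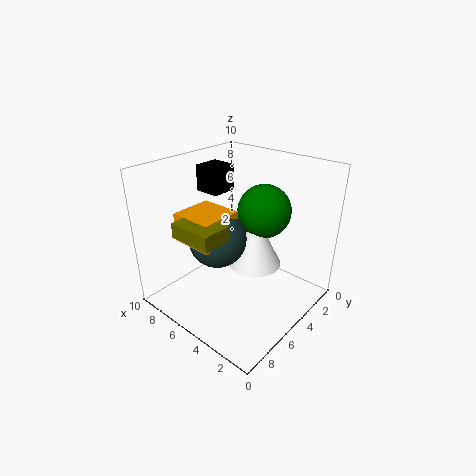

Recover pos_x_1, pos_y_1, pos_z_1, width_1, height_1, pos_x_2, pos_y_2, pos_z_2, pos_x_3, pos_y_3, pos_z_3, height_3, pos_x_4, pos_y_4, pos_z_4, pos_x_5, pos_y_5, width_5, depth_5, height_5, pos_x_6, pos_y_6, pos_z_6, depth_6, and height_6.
pos_x_1 = 5, pos_y_1 = 5, pos_z_1 = 5, width_1 = 3, height_1 = 2, pos_x_2 = 6, pos_y_2 = 6, pos_z_2 = 5, pos_x_3 = 5, pos_y_3 = 3, pos_z_3 = 2, height_3 = 4, pos_x_4 = 5, pos_y_4 = 2, pos_z_4 = 6, pos_x_5 = 4, pos_y_5 = 7, width_5 = 3, depth_5 = 2, height_5 = 1, pos_x_6 = 8, pos_y_6 = 2, pos_z_6 = 7, depth_6 = 2, height_6 = 2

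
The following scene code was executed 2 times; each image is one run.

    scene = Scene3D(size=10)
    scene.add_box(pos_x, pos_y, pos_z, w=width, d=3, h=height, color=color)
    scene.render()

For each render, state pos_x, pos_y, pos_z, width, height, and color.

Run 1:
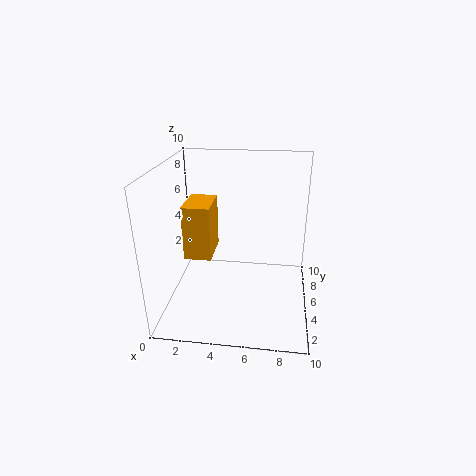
pos_x = 1
pos_y = 5
pos_z = 3
width = 2
height = 4
color = 'orange'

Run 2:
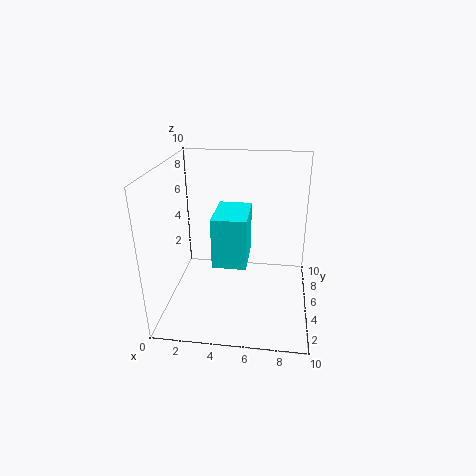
pos_x = 4
pos_y = 1
pos_z = 5
width = 2
height = 3
color = 'cyan'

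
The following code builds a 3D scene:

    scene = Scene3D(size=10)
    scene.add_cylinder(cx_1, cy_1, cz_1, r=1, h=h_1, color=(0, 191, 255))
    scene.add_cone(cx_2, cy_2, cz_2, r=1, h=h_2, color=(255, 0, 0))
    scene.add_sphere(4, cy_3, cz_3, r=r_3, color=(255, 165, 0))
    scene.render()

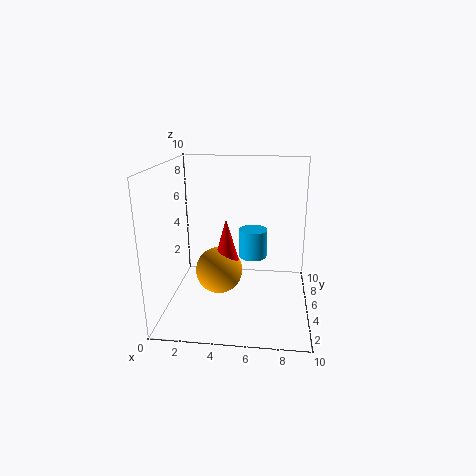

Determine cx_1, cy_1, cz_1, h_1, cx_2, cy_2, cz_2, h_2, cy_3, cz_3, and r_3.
cx_1 = 6
cy_1 = 5.5
cz_1 = 3.5
h_1 = 2
cx_2 = 4.5
cy_2 = 3
cz_2 = 3.5
h_2 = 3.5
cy_3 = 3
cz_3 = 3.5
r_3 = 1.5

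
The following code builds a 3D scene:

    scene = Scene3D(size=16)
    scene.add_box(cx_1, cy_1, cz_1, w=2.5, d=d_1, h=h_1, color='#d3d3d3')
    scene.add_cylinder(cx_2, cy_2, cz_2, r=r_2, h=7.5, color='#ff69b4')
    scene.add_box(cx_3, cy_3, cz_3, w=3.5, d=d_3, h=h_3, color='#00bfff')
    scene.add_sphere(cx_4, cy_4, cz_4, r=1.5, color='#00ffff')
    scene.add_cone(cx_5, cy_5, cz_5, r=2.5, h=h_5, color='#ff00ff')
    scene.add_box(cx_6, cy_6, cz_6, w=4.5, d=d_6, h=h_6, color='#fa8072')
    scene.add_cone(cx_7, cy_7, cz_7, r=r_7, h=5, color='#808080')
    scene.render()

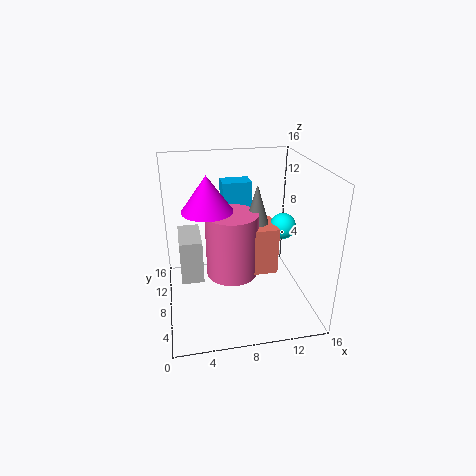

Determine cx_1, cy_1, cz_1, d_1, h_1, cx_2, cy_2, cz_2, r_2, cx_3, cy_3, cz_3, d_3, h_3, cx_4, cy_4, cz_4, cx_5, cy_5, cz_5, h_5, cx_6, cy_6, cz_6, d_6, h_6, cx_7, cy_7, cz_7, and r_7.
cx_1 = 1.5, cy_1 = 7.5, cz_1 = 3, d_1 = 5, h_1 = 5, cx_2 = 7.5, cy_2 = 9, cz_2 = 3, r_2 = 3, cx_3 = 7, cy_3 = 12, cz_3 = 8.5, d_3 = 2.5, h_3 = 4.5, cx_4 = 13.5, cy_4 = 9, cz_4 = 8.5, cx_5 = 4.5, cy_5 = 5.5, cz_5 = 12.5, h_5 = 3.5, cx_6 = 8, cy_6 = 7, cz_6 = 3.5, d_6 = 4, h_6 = 5.5, cx_7 = 10.5, cy_7 = 9.5, cz_7 = 8.5, r_7 = 1.5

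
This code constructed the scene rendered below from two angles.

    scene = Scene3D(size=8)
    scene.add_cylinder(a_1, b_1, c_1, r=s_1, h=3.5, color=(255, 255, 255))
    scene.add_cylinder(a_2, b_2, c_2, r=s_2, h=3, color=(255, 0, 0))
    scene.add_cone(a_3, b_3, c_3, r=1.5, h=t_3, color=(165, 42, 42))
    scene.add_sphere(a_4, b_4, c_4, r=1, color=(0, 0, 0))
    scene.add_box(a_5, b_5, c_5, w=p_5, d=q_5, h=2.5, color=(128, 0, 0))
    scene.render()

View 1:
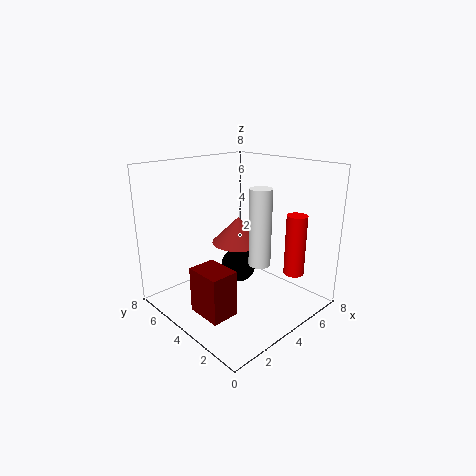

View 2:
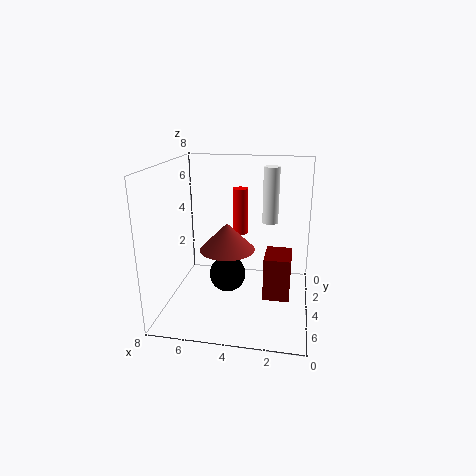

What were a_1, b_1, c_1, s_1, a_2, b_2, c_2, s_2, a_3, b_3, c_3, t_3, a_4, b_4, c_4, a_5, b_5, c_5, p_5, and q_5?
a_1 = 2.5, b_1 = 1, c_1 = 4, s_1 = 0.5, a_2 = 4.5, b_2 = 0.5, c_2 = 3, s_2 = 0.5, a_3 = 4.5, b_3 = 4.5, c_3 = 3.5, t_3 = 1.5, a_4 = 4.5, b_4 = 4.5, c_4 = 2, a_5 = 1, b_5 = 2.5, c_5 = 0.5, p_5 = 1.5, q_5 = 2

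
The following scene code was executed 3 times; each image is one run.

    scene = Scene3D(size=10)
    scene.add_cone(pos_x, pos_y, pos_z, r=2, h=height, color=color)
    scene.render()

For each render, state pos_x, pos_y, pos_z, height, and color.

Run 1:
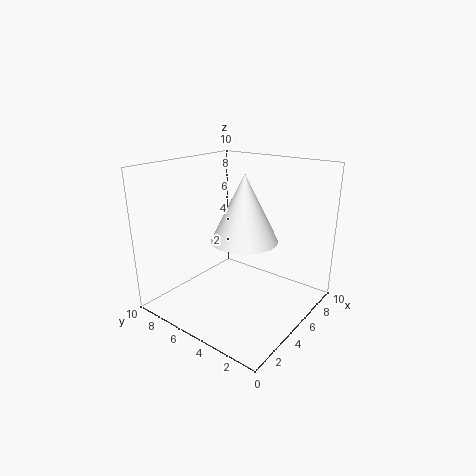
pos_x = 3, pos_y = 3, pos_z = 6, height = 4, color = 'white'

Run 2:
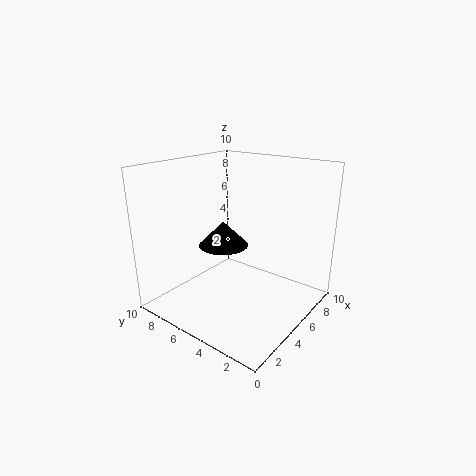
pos_x = 7, pos_y = 8, pos_z = 3, height = 2, color = 'black'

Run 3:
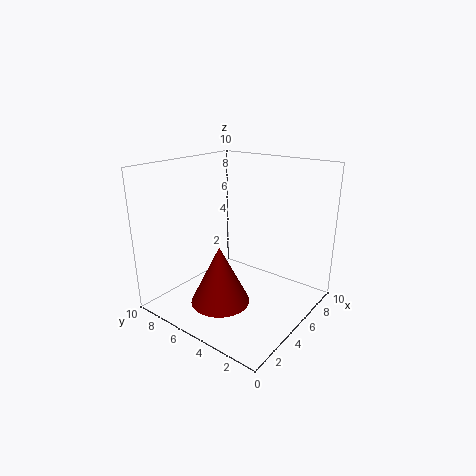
pos_x = 3, pos_y = 5, pos_z = 1, height = 4, color = 'maroon'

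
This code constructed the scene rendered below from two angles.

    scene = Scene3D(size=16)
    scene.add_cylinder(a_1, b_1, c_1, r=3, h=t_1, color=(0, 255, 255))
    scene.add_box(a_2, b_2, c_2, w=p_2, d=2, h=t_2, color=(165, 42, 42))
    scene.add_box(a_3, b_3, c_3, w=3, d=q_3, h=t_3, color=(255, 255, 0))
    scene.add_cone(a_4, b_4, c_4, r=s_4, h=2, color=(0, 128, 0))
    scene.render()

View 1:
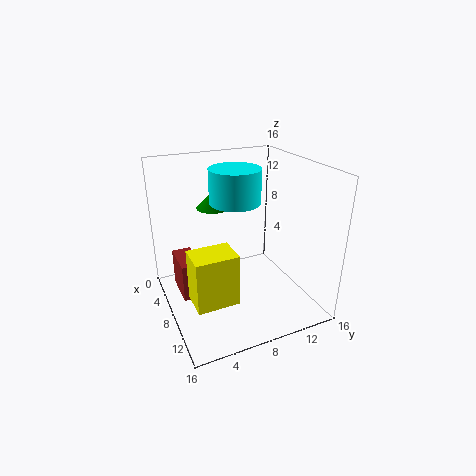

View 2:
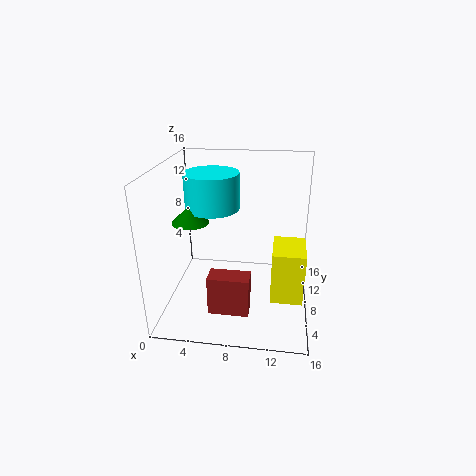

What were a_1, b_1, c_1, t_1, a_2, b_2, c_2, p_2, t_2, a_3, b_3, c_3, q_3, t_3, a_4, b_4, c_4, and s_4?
a_1 = 5
b_1 = 9
c_1 = 11
t_1 = 4
a_2 = 6
b_2 = 1
c_2 = 3
p_2 = 4
t_2 = 4
a_3 = 12
b_3 = 1
c_3 = 5
q_3 = 4
t_3 = 5
a_4 = 3
b_4 = 7
c_4 = 10
s_4 = 2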